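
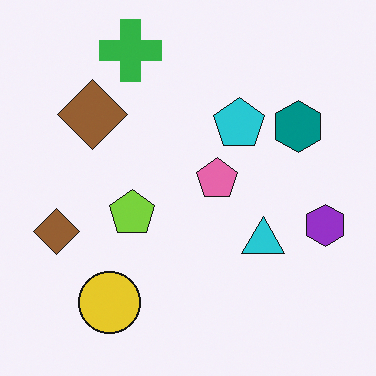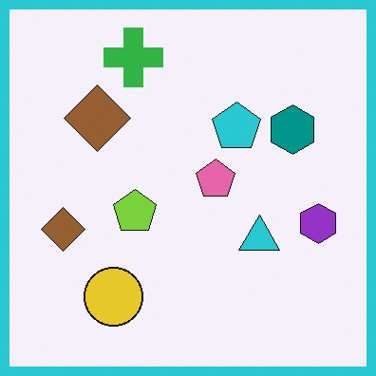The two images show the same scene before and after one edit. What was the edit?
Framed with a cyan border.

A solid cyan frame runs around the edge of the second image, with the content slightly shrunk inside it.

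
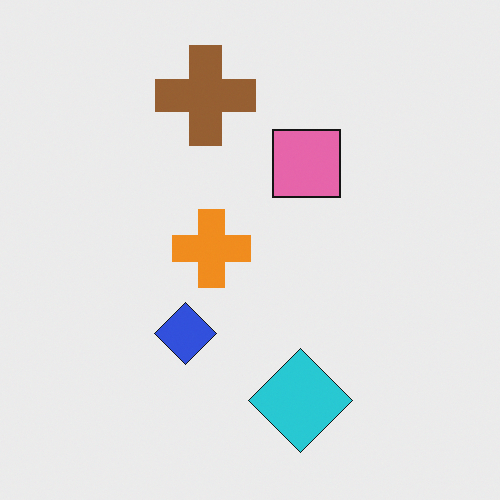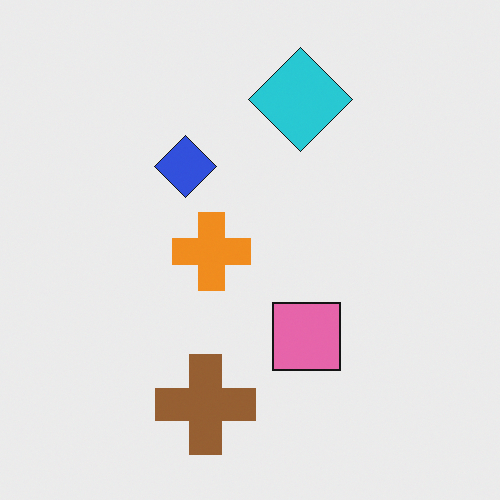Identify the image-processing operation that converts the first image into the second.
It was flipped vertically (top ↔ bottom).

The brown cross is in the top of the first image and the bottom of the second — shapes on opposite sides of the horizontal midline have swapped in a mirror flip.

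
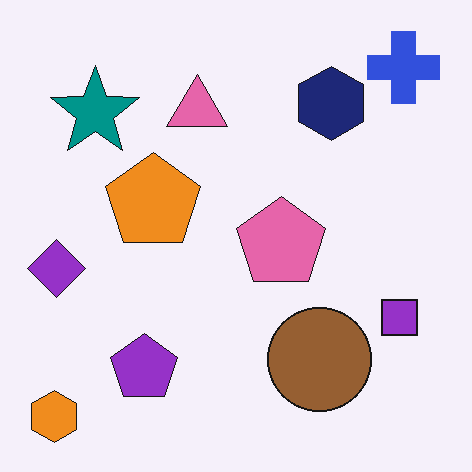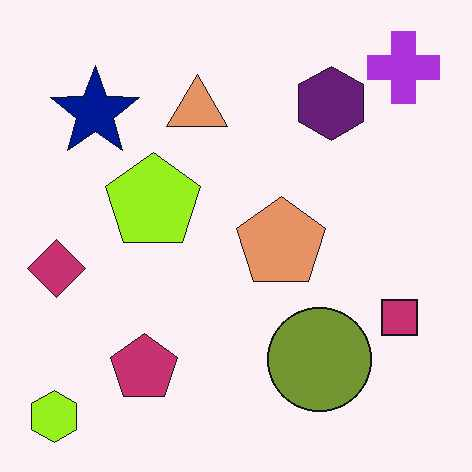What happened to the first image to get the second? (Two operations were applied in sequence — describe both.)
It was hue-shifted by a small amount, then JPEG-compressed with visible artifacts.

Every shape's color has rotated by the same amount around the hue wheel — a uniform hue shift. Blocky 8×8 compression artifacts appear around shape edges and the flat background shows ringing — characteristic JPEG degradation.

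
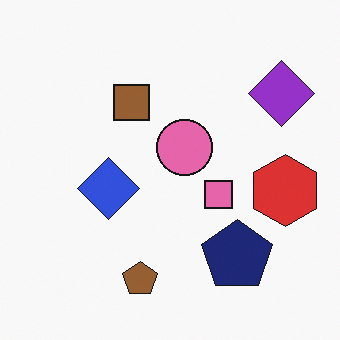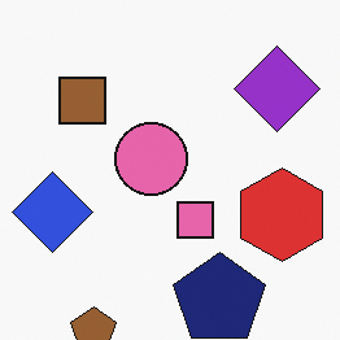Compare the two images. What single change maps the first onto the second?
This is the original image cropped to a modestly smaller region and rescaled.

The visible shapes are larger and the field of view is narrower; shapes near the original edges may be partly or wholly outside the frame — a crop-and-rescale.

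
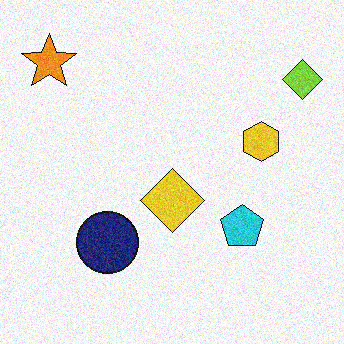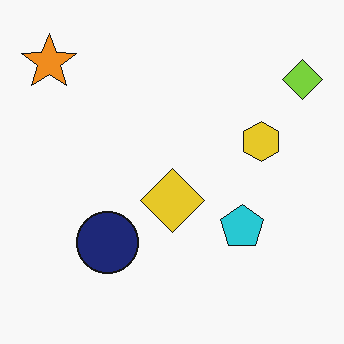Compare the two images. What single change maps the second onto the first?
The image was degraded with visible gaussian noise.

Random speckle covers the whole image, including the flat background.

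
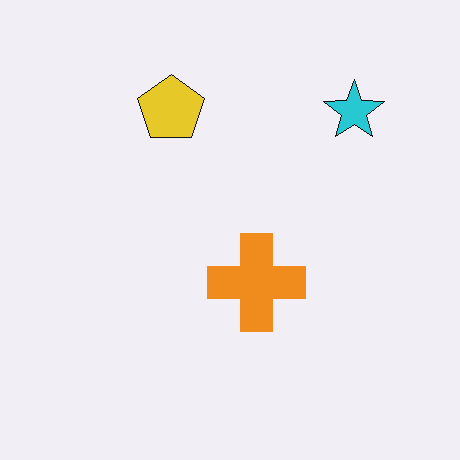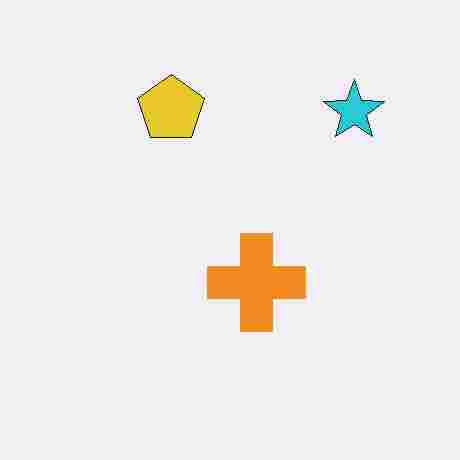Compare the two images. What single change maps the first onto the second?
The second image is the first heavily JPEG-compressed with obvious blocking artifacts.

Blocky 8×8 compression artifacts appear around shape edges and the flat background shows ringing — characteristic JPEG degradation.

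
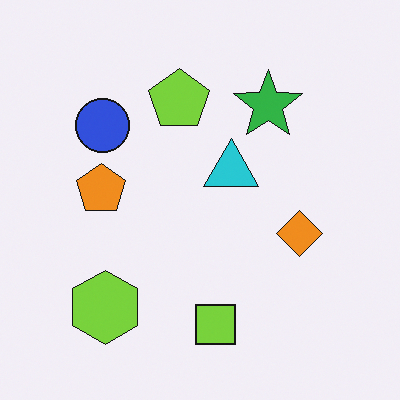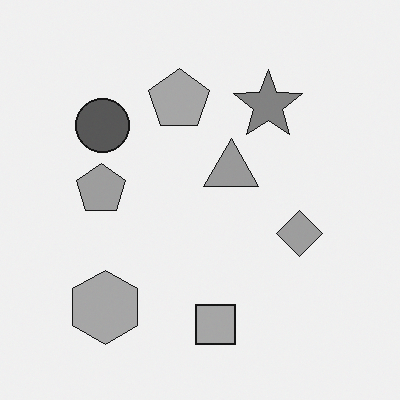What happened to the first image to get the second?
The image was converted to grayscale.

All color is removed — every shape is now a shade of grey.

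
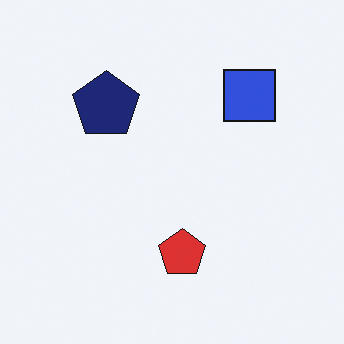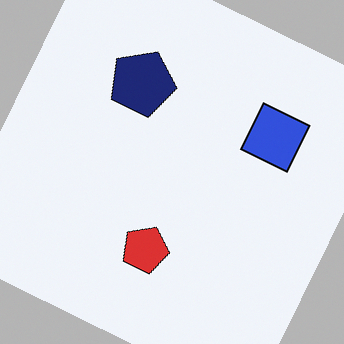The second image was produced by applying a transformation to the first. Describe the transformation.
The image was rotated clockwise by a clearly visible amount.

Every shape is tilted by the same angle and the image corners show triangular fill wedges — a whole-image rotation by a non-right angle.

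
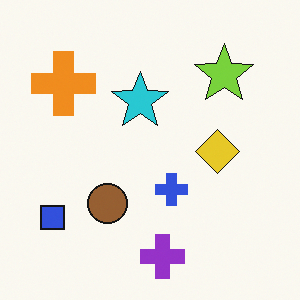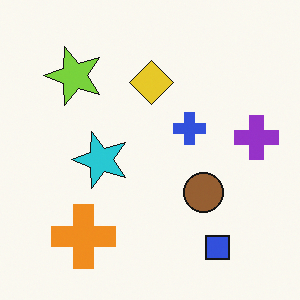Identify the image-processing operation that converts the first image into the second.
The transformation is: rotated 90° counter-clockwise.

The blue square sits in the bottom-left of the first image and the bottom-right of the second — consistent with a whole-image 90° counter-clockwise rotation.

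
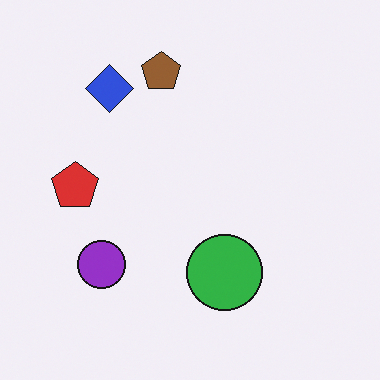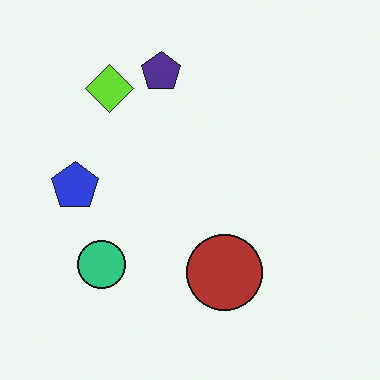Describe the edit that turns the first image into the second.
The transformation is: hue-shifted by a large amount.

Every shape's color has rotated by the same amount around the hue wheel — a uniform hue shift.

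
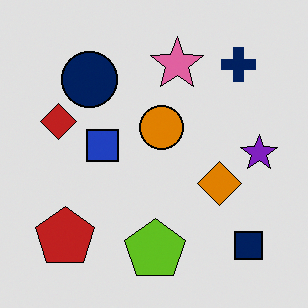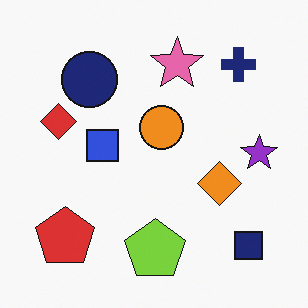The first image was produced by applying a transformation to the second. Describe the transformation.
The first image is the second moderately posterized.

Each flat color has snapped to a coarser quantized level — most visibly, the near-white background has dropped to a flat grey.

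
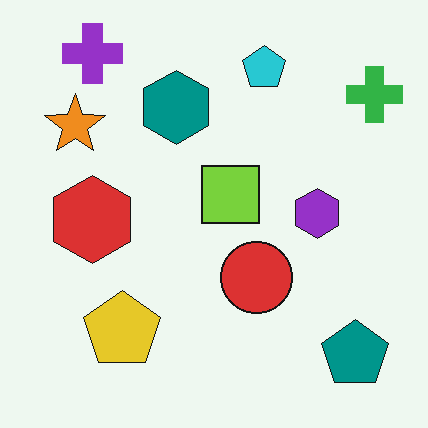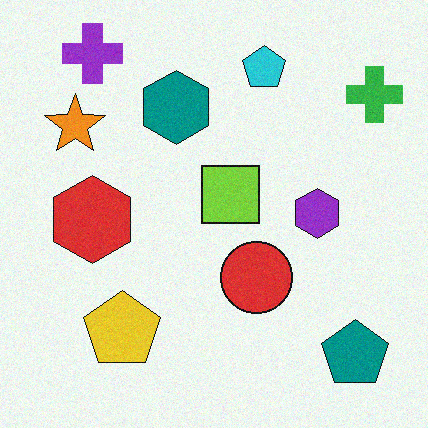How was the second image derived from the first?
Degraded with light additive noise.

Random speckle covers the whole image, including the flat background.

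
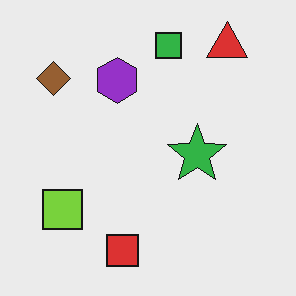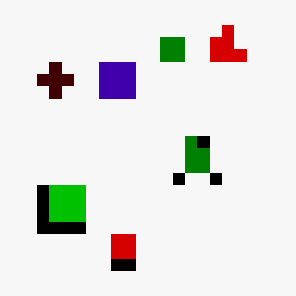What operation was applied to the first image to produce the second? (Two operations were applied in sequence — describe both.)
The transformation is: boosted in contrast, then coarsely pixelated.

Tones are pushed away from mid-grey across the whole image — a global contrast change. Shapes are reduced to large square blocks; fine edges and outlines are lost — a downscale-then-upscale (mosaic) effect.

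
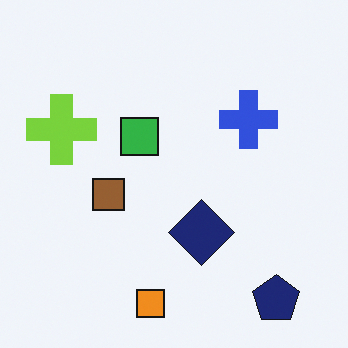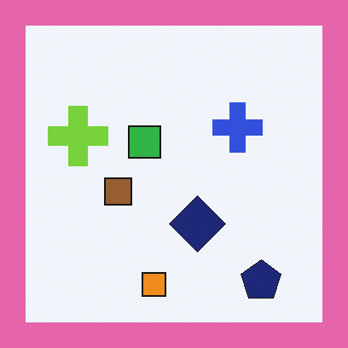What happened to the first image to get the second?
Framed with a pink border.

A solid pink frame runs around the edge of the second image, with the content slightly shrunk inside it.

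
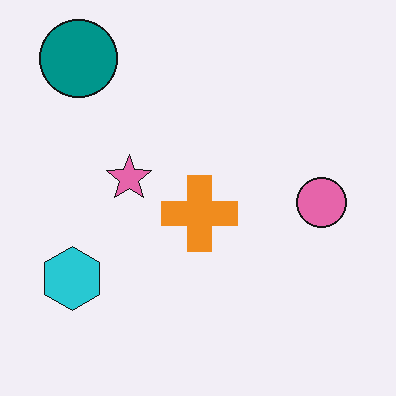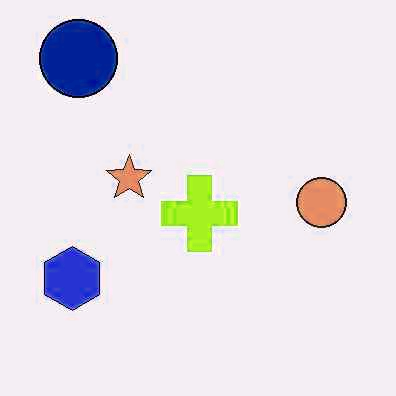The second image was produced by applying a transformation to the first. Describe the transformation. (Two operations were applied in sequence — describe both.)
JPEG-compressed with visible artifacts, then hue-shifted slightly.

Blocky 8×8 compression artifacts appear around shape edges and the flat background shows ringing — characteristic JPEG degradation. Every shape's color has rotated by the same amount around the hue wheel — a uniform hue shift.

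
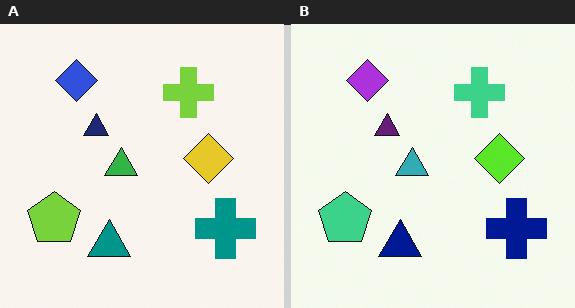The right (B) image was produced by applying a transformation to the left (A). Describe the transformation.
The image was hue-shifted slightly.

Every shape's color has rotated by the same amount around the hue wheel — a uniform hue shift.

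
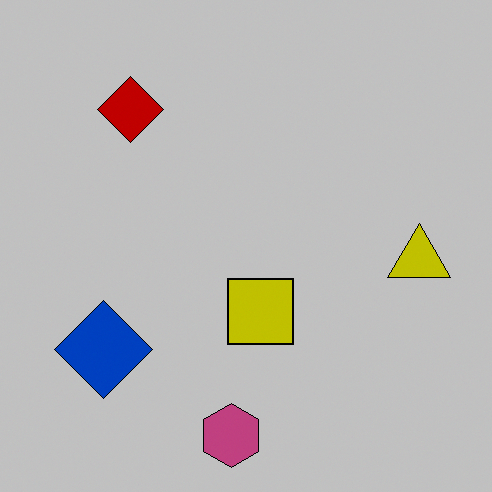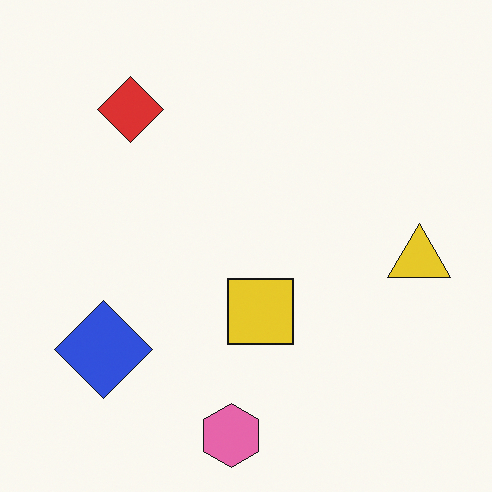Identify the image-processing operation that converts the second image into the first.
The image was heavily posterized to just a handful of flat colors.

Each flat color has snapped to a coarser quantized level — most visibly, the near-white background has dropped to a flat grey.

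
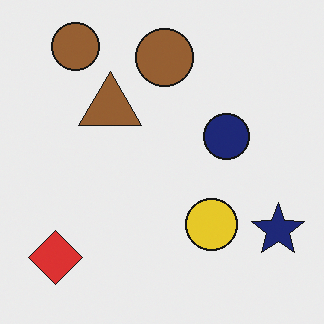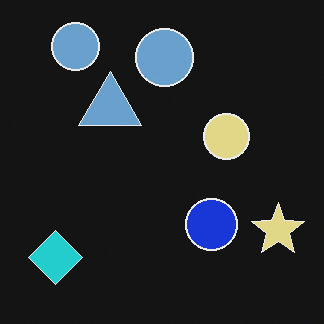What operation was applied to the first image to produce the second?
This is the original image color-inverted (negative).

The light background has become dark and every shape's color is its complement — a photographic negative.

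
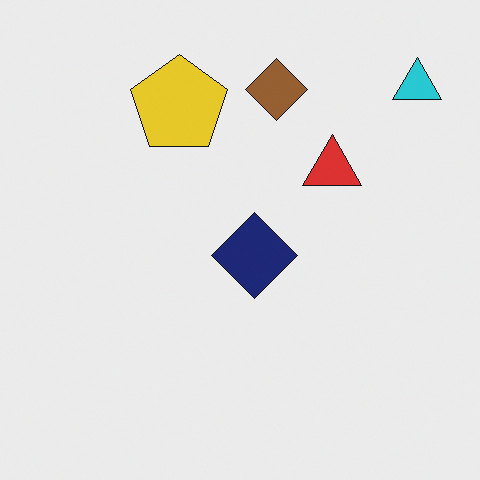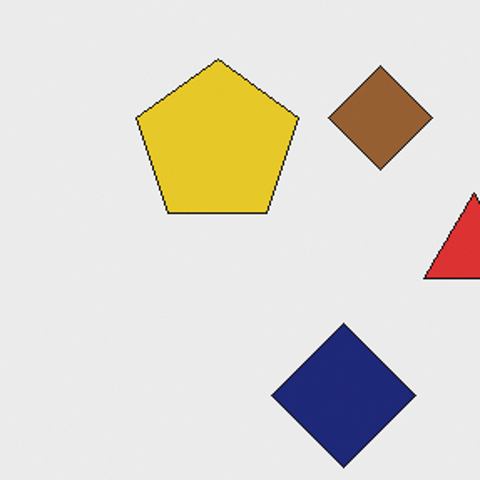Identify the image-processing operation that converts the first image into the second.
The second image is the first cropped tightly and scaled back up.

The visible shapes are larger and the field of view is narrower; shapes near the original edges may be partly or wholly outside the frame — a crop-and-rescale.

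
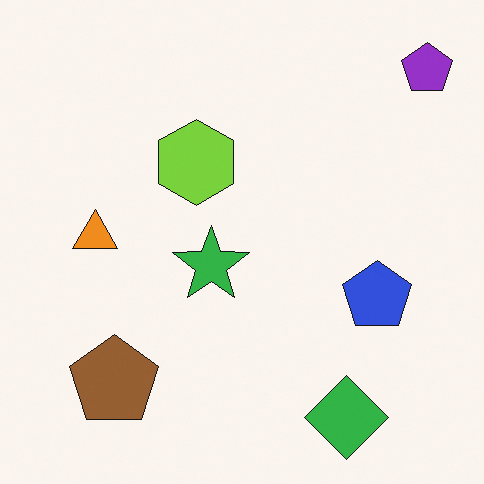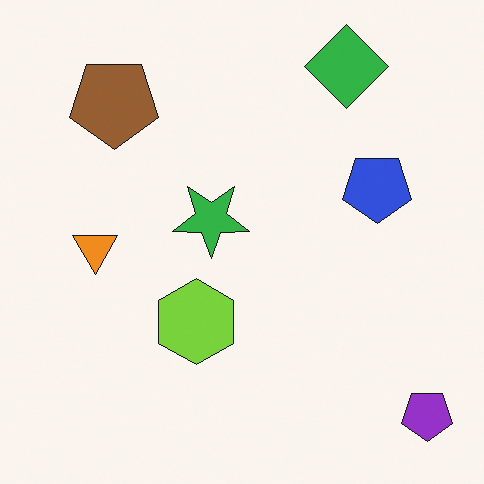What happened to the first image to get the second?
The image was flipped vertically (top ↔ bottom).

The green diamond is in the bottom-right of the first image and the top-right of the second — shapes on opposite sides of the horizontal midline have swapped in a mirror flip.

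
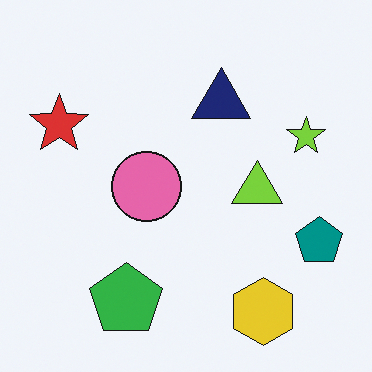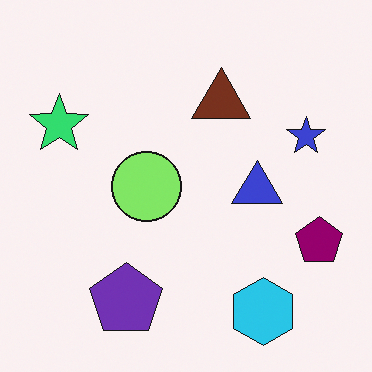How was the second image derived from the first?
Hue-shifted through roughly a third of the color wheel.

Every shape's color has rotated by the same amount around the hue wheel — a uniform hue shift.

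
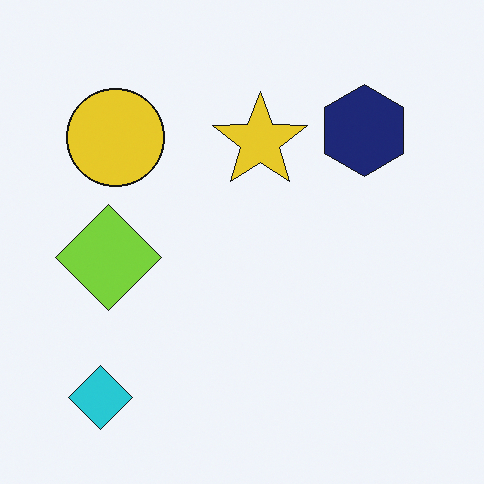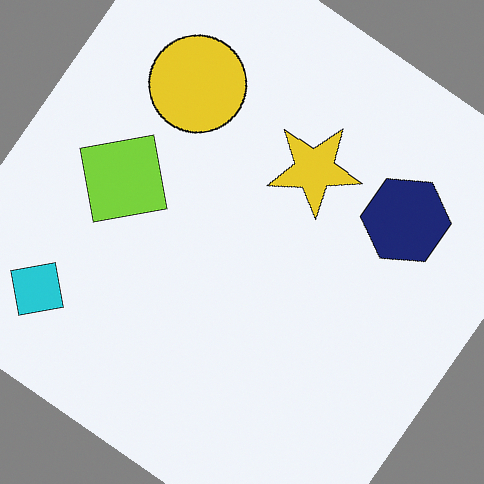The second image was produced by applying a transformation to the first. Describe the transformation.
It was rotated clockwise by a large amount — several tens of degrees.

Every shape is tilted by the same angle and the image corners show triangular fill wedges — a whole-image rotation by a non-right angle.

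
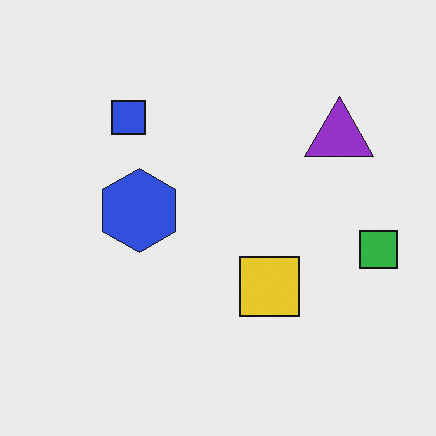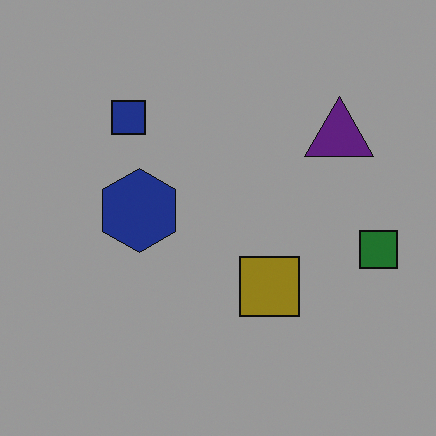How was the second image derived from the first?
The image was substantially darkened.

Every pixel — background and shapes alike — is uniformly darkened.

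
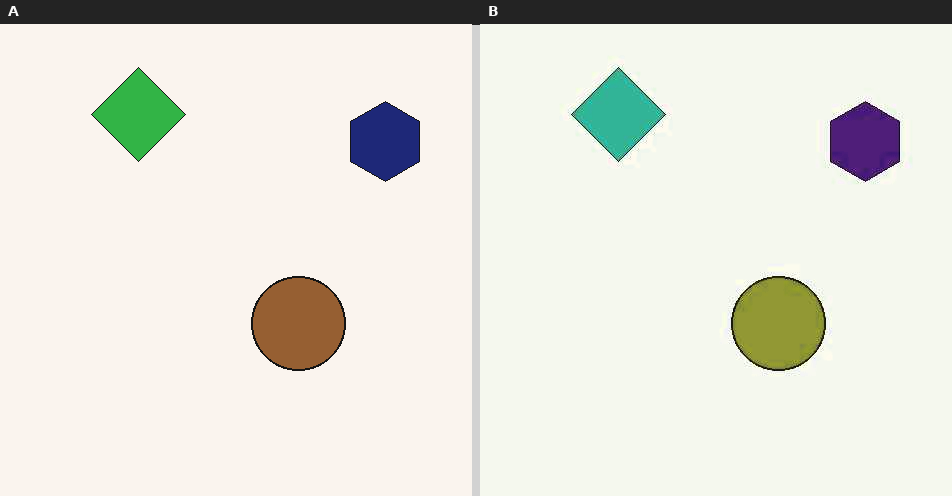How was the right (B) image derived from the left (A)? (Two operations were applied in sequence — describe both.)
JPEG-compressed with visible artifacts, then hue-shifted slightly.

Blocky 8×8 compression artifacts appear around shape edges and the flat background shows ringing — characteristic JPEG degradation. Every shape's color has rotated by the same amount around the hue wheel — a uniform hue shift.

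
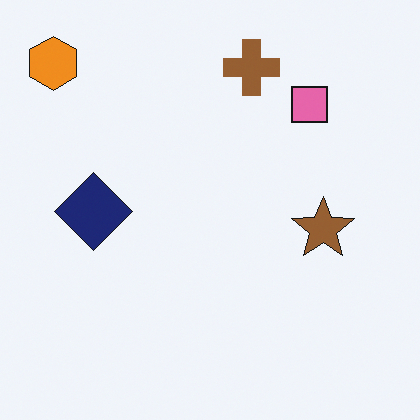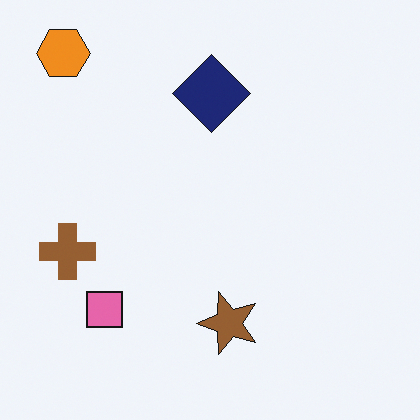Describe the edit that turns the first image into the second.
It was transposed (reflected across the top-left ↔ bottom-right diagonal).

Shapes have swapped their row and column positions — what was in the top-right is now in the bottom-left — a diagonal reflection.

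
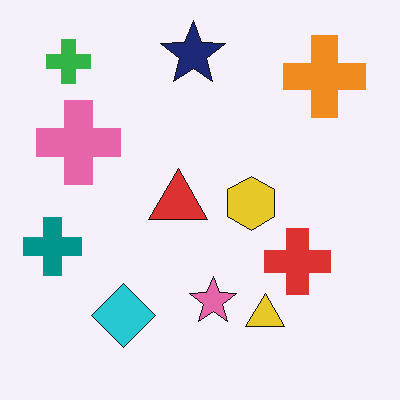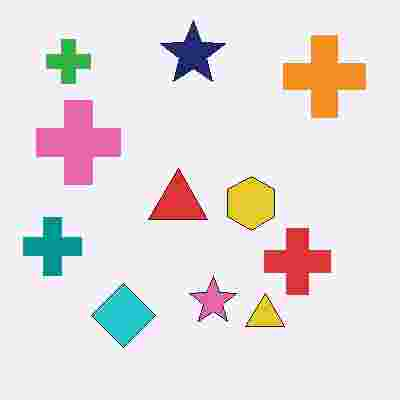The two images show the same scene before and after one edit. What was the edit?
It was heavily JPEG-compressed with obvious blocking artifacts.

Blocky 8×8 compression artifacts appear around shape edges and the flat background shows ringing — characteristic JPEG degradation.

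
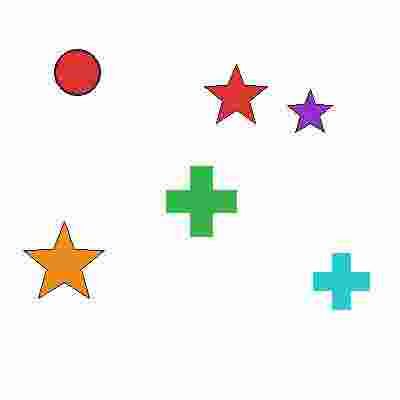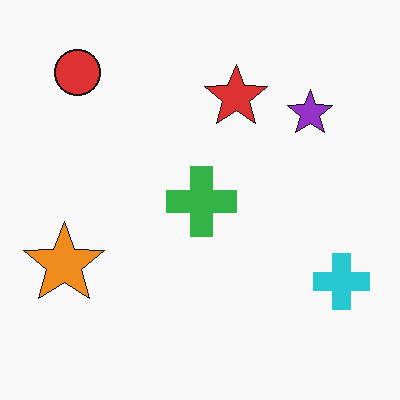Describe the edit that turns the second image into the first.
The transformation is: degraded with heavy JPEG compression.

Blocky 8×8 compression artifacts appear around shape edges and the flat background shows ringing — characteristic JPEG degradation.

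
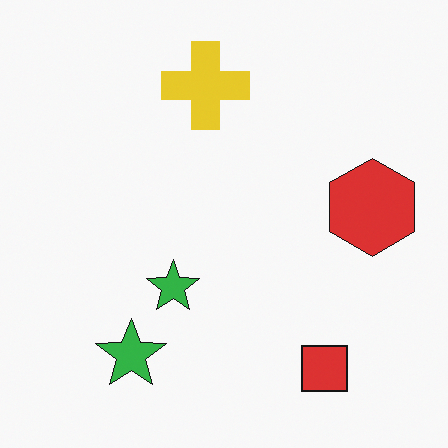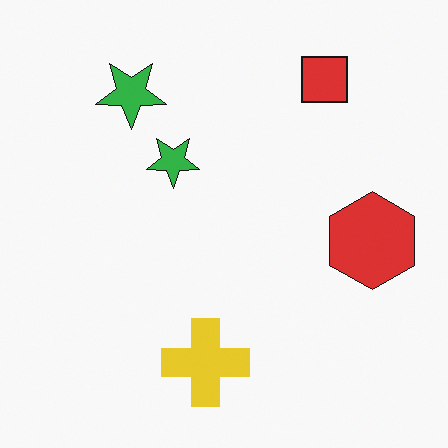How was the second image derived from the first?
This is the original image flipped vertically (top ↔ bottom).

The red square is in the bottom-right of the first image and the top-right of the second — shapes on opposite sides of the horizontal midline have swapped in a mirror flip.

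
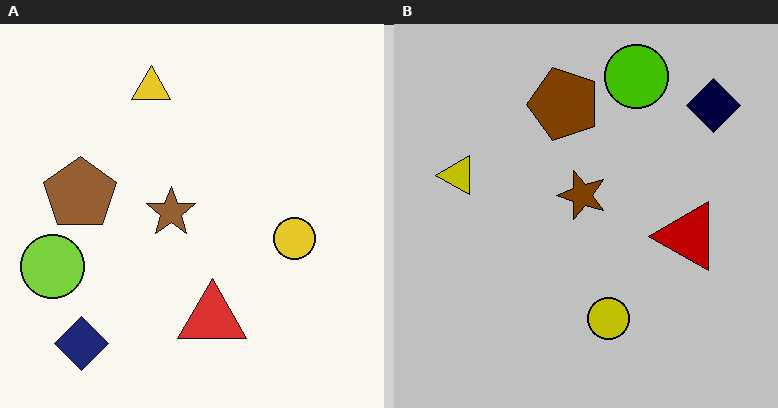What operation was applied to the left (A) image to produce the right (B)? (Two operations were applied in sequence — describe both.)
This is the original image aggressively posterized, then transposed (reflected across the top-left ↔ bottom-right diagonal).

Each flat color has snapped to a coarser quantized level — most visibly, the near-white background has dropped to a flat grey. Shapes have swapped their row and column positions — what was in the top-right is now in the bottom-left — a diagonal reflection.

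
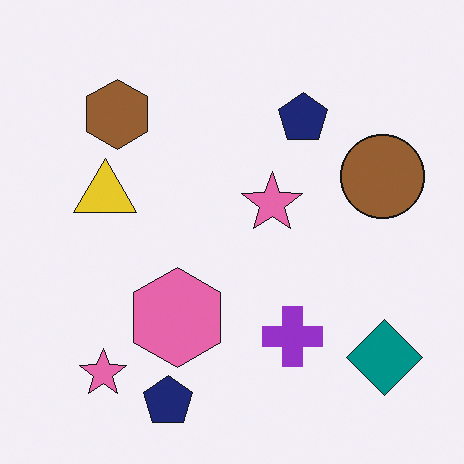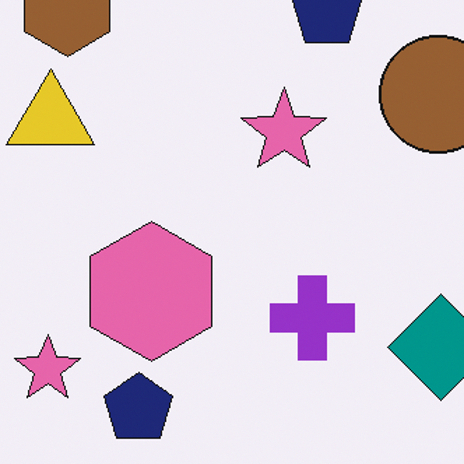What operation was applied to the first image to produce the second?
The image was cropped slightly and scaled back up.

The visible shapes are larger and the field of view is narrower; shapes near the original edges may be partly or wholly outside the frame — a crop-and-rescale.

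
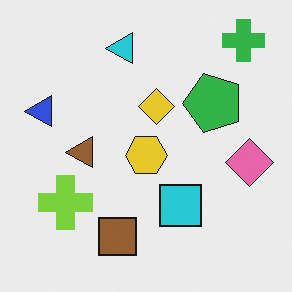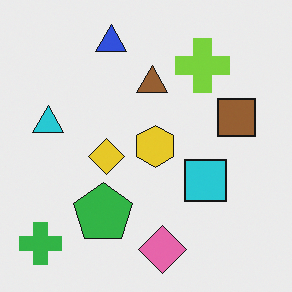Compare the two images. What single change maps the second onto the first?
The transformation is: transposed (reflected across the top-left ↔ bottom-right diagonal).

Shapes have swapped their row and column positions — what was in the top-right is now in the bottom-left — a diagonal reflection.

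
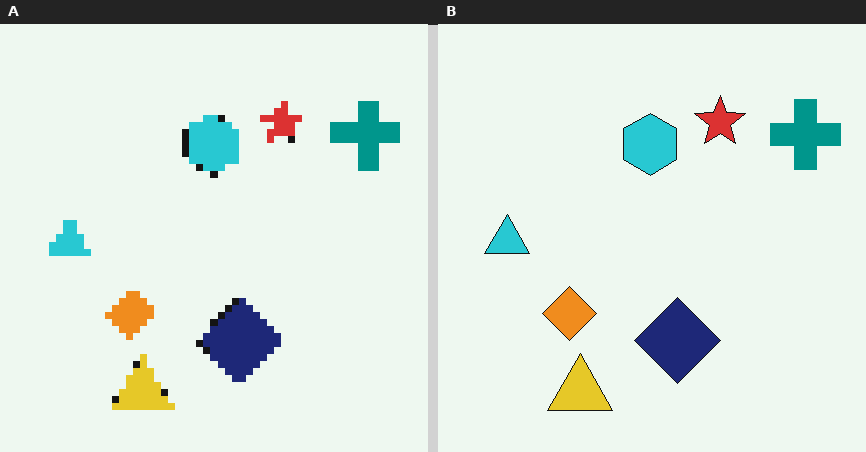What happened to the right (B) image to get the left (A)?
This is the original image pixelated into visible square blocks.

Shapes are reduced to large square blocks; fine edges and outlines are lost — a downscale-then-upscale (mosaic) effect.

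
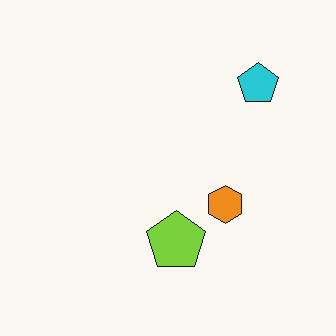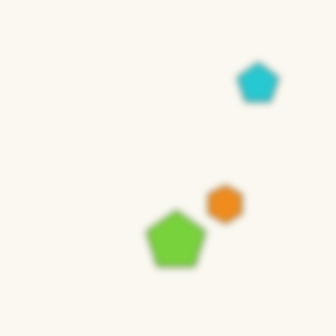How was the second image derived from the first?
This is the original image moderately blurred.

Shape edges and outlines are uniformly softened across the whole image.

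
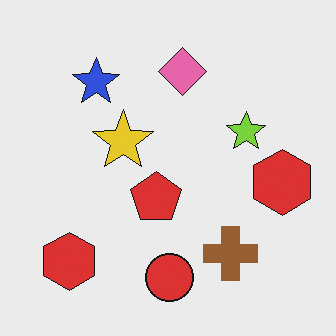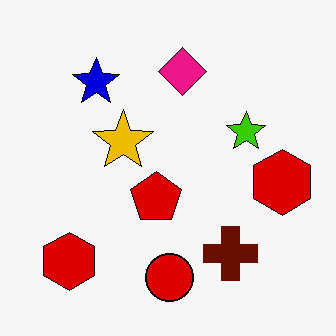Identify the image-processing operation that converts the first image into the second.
This is the original image boosted in contrast.

Tones are pushed away from mid-grey across the whole image — a global contrast change.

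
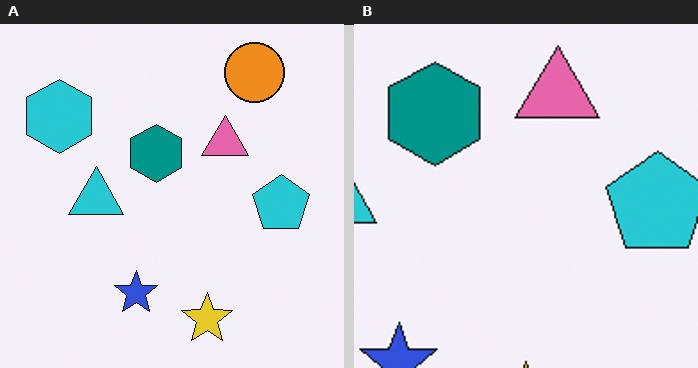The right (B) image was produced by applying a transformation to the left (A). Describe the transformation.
This is the original image cropped to a noticeably smaller region and rescaled.

The visible shapes are larger and the field of view is narrower; shapes near the original edges may be partly or wholly outside the frame — a crop-and-rescale.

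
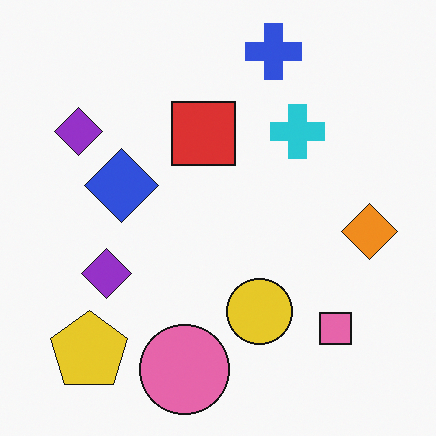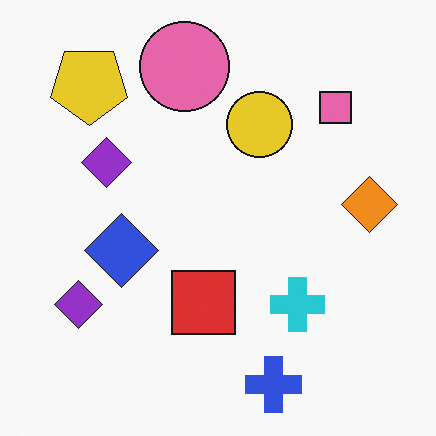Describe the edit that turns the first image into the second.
Flipped vertically (top ↔ bottom).

The blue cross is in the top of the first image and the bottom of the second — shapes on opposite sides of the horizontal midline have swapped in a mirror flip.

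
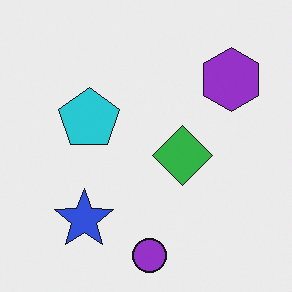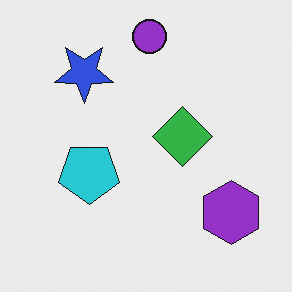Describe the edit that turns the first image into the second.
It was flipped vertically (top ↔ bottom).

The purple circle is in the bottom of the first image and the top of the second — shapes on opposite sides of the horizontal midline have swapped in a mirror flip.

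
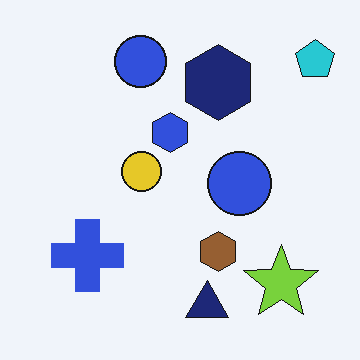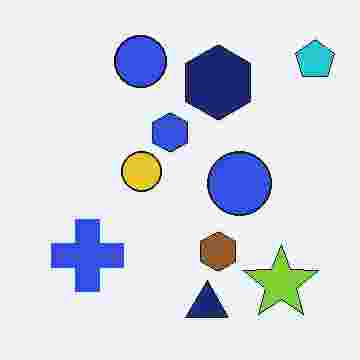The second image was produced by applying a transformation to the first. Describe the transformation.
The transformation is: degraded with heavy JPEG compression.

Blocky 8×8 compression artifacts appear around shape edges and the flat background shows ringing — characteristic JPEG degradation.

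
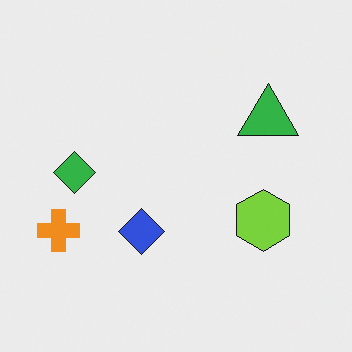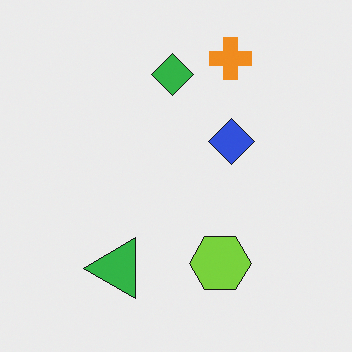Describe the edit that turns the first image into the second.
The second image is the first transposed (reflected across the top-left ↔ bottom-right diagonal).

Shapes have swapped their row and column positions — what was in the top-right is now in the bottom-left — a diagonal reflection.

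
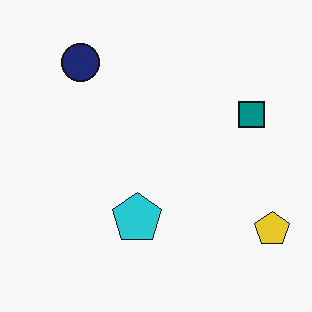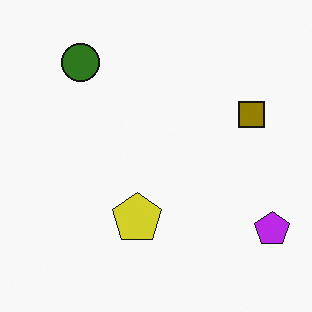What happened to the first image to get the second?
The transformation is: hue-shifted by a large amount.

Every shape's color has rotated by the same amount around the hue wheel — a uniform hue shift.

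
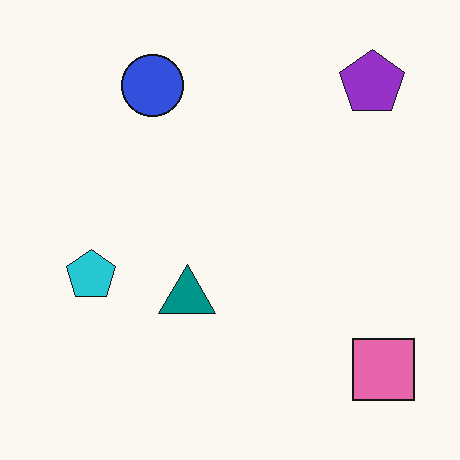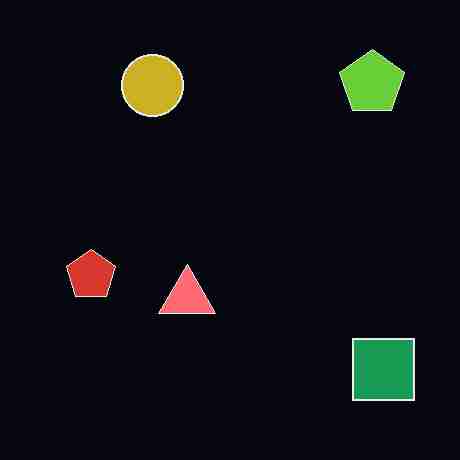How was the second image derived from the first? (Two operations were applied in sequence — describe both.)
The second image is the first degraded with heavy JPEG compression, then color-inverted (negative).

Blocky 8×8 compression artifacts appear around shape edges and the flat background shows ringing — characteristic JPEG degradation. The light background has become dark and every shape's color is its complement — a photographic negative.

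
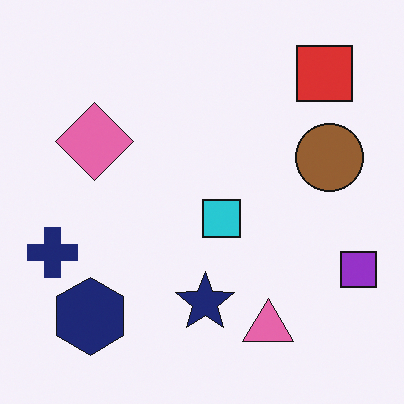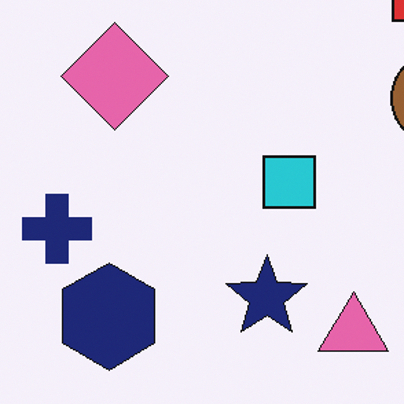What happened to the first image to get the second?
Cropped to a modestly smaller region and rescaled.

The visible shapes are larger and the field of view is narrower; shapes near the original edges may be partly or wholly outside the frame — a crop-and-rescale.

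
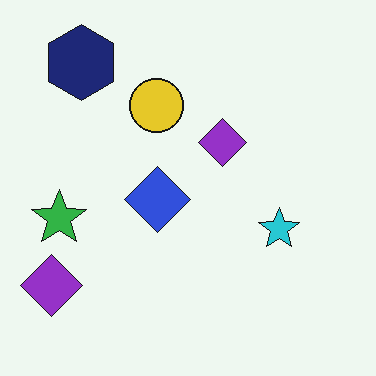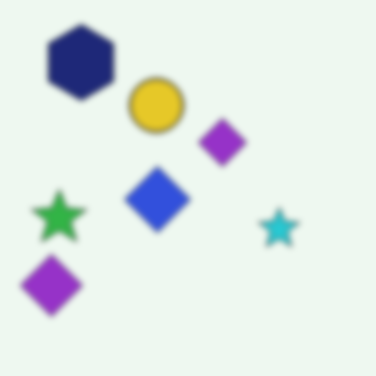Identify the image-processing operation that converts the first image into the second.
Moderately blurred.

Shape edges and outlines are uniformly softened across the whole image.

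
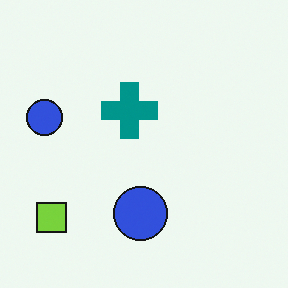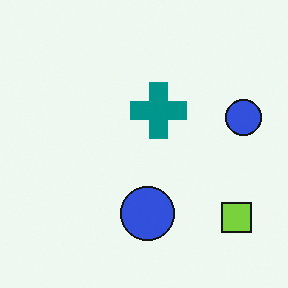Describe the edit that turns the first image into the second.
Flipped horizontally (left ↔ right).

The lime square is in the bottom-left of the first image and the bottom-right of the second — shapes on opposite sides of the vertical midline have swapped in a mirror flip.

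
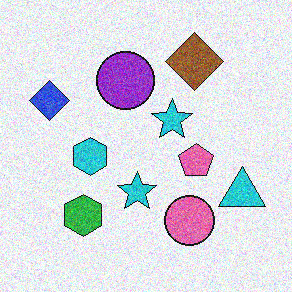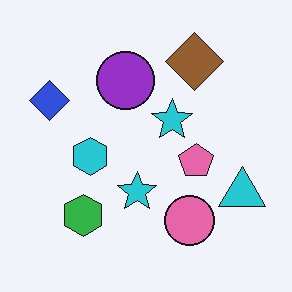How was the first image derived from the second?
The transformation is: degraded with moderate additive noise.

Random speckle covers the whole image, including the flat background.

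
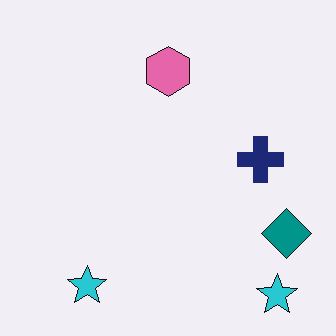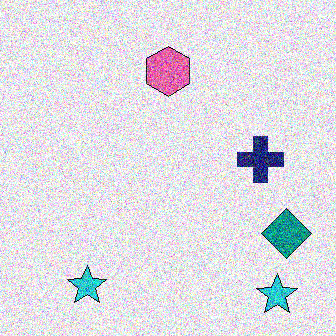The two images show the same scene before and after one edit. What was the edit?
This is the original image degraded with a thick layer of grain.

Random speckle covers the whole image, including the flat background.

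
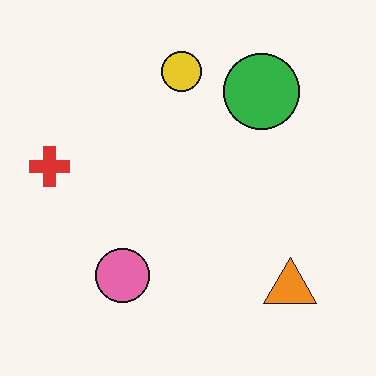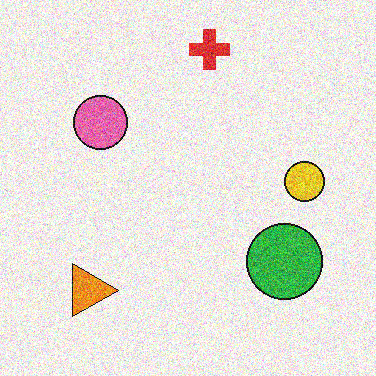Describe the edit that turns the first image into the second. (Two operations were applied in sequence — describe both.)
The transformation is: rotated 90° clockwise, then degraded with a thick layer of grain.

The orange triangle sits in the bottom-right of the first image and the bottom-left of the second — consistent with a whole-image 90° clockwise rotation. Random speckle covers the whole image, including the flat background.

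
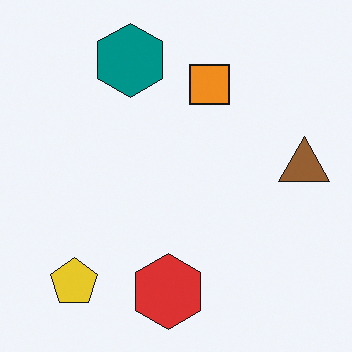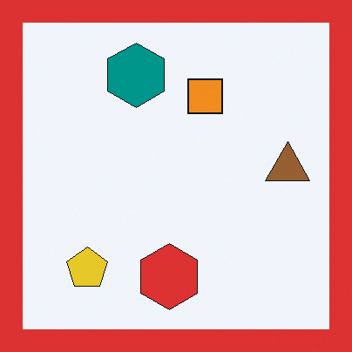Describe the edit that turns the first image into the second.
This is the original image framed with a red border.

A solid red frame runs around the edge of the second image, with the content slightly shrunk inside it.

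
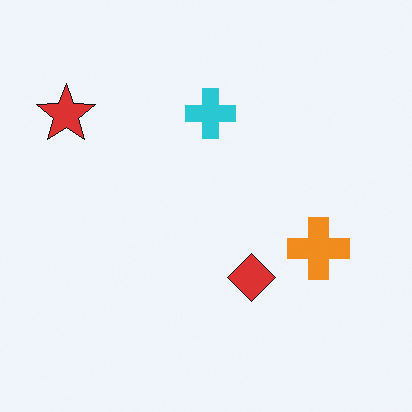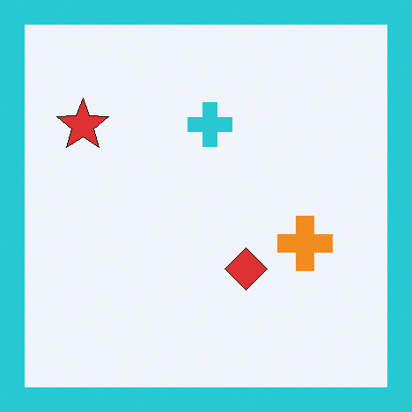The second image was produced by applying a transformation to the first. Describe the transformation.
It was framed with a cyan border.

A solid cyan frame runs around the edge of the second image, with the content slightly shrunk inside it.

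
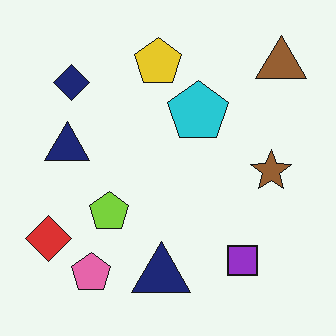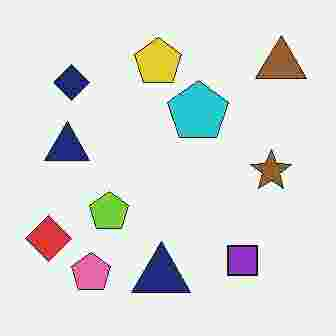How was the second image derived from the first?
It was degraded with heavy JPEG compression.

Blocky 8×8 compression artifacts appear around shape edges and the flat background shows ringing — characteristic JPEG degradation.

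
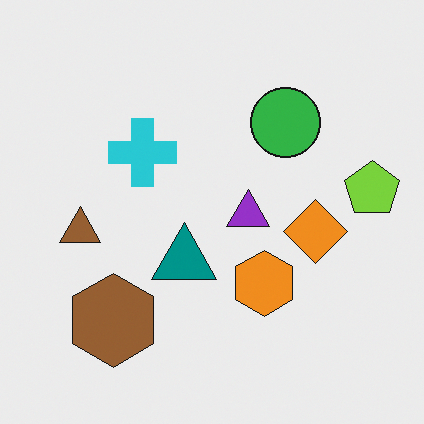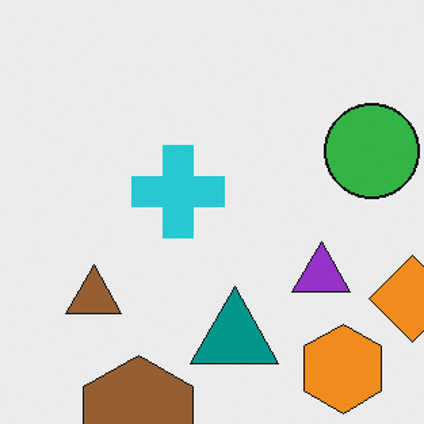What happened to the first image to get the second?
It was cropped slightly and scaled back up.

The visible shapes are larger and the field of view is narrower; shapes near the original edges may be partly or wholly outside the frame — a crop-and-rescale.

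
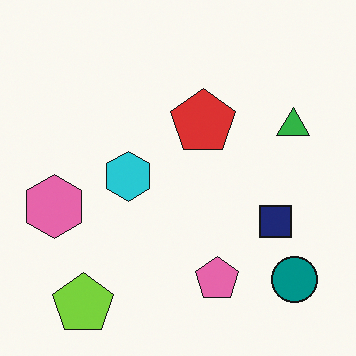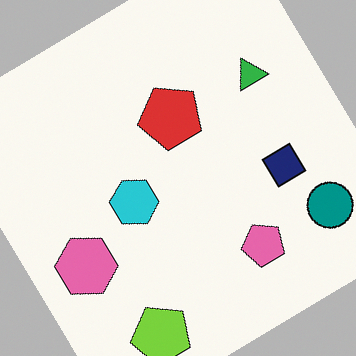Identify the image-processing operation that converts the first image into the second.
This is the original image rotated counter-clockwise by a large amount — several tens of degrees.

Every shape is tilted by the same angle and the image corners show triangular fill wedges — a whole-image rotation by a non-right angle.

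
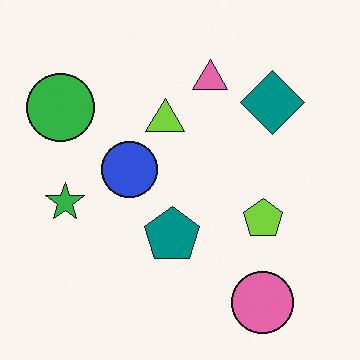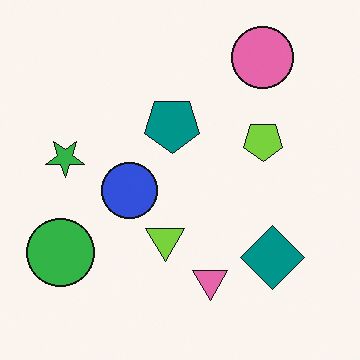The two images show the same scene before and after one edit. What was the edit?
This is the original image flipped vertically (top ↔ bottom).

The pink circle is in the bottom-right of the first image and the top-right of the second — shapes on opposite sides of the horizontal midline have swapped in a mirror flip.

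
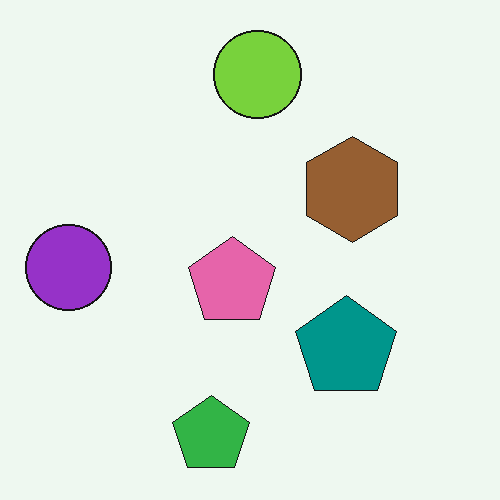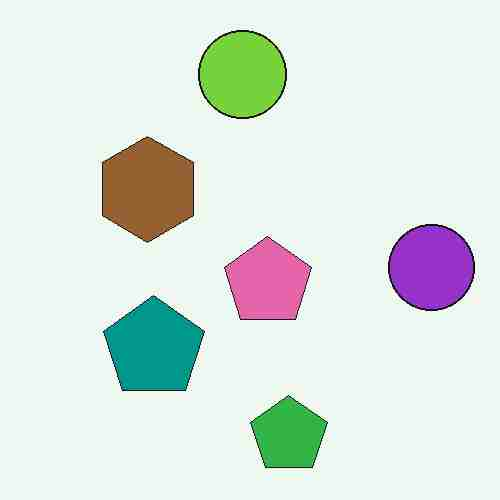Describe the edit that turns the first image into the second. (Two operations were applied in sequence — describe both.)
The image was flipped horizontally (left ↔ right), then degraded with heavy JPEG compression.

The purple circle is in the left of the first image and the right of the second — shapes on opposite sides of the vertical midline have swapped in a mirror flip. Blocky 8×8 compression artifacts appear around shape edges and the flat background shows ringing — characteristic JPEG degradation.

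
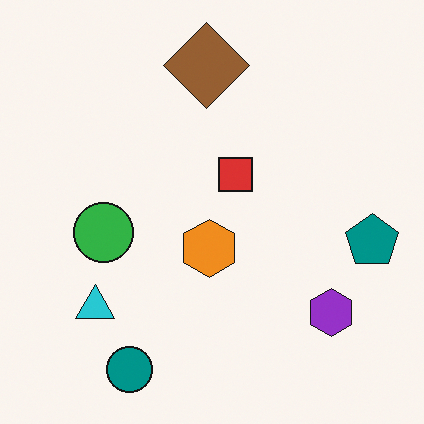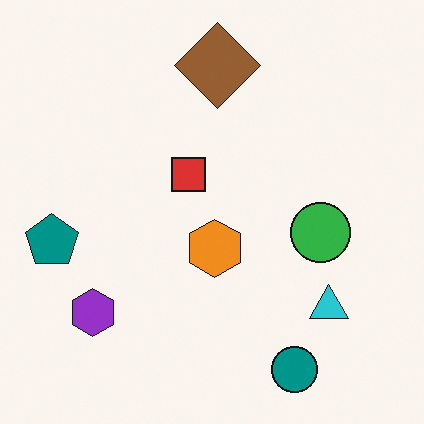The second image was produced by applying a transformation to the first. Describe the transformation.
The image was flipped horizontally (left ↔ right).

The teal pentagon is in the right of the first image and the left of the second — shapes on opposite sides of the vertical midline have swapped in a mirror flip.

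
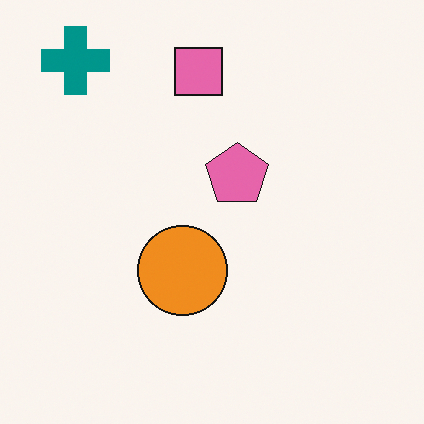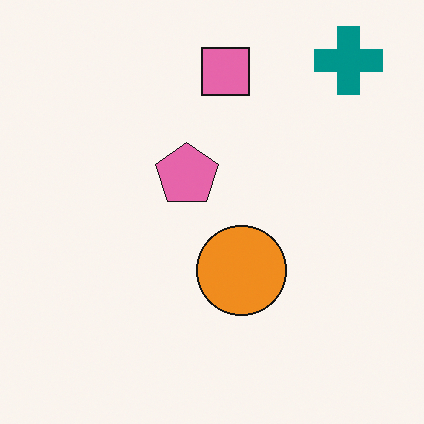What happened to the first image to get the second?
It was flipped horizontally (left ↔ right).

The teal cross is in the top-left of the first image and the top-right of the second — shapes on opposite sides of the vertical midline have swapped in a mirror flip.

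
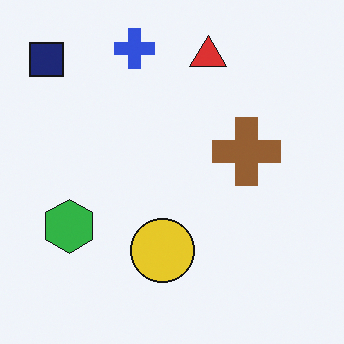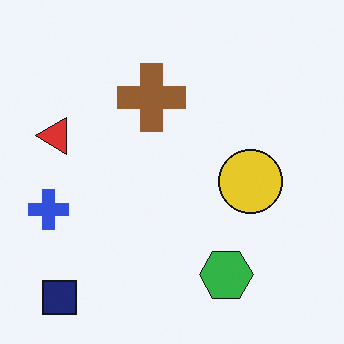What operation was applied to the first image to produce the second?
The image was rotated 90° counter-clockwise.

The navy square sits in the top-left of the first image and the bottom-left of the second — consistent with a whole-image 90° counter-clockwise rotation.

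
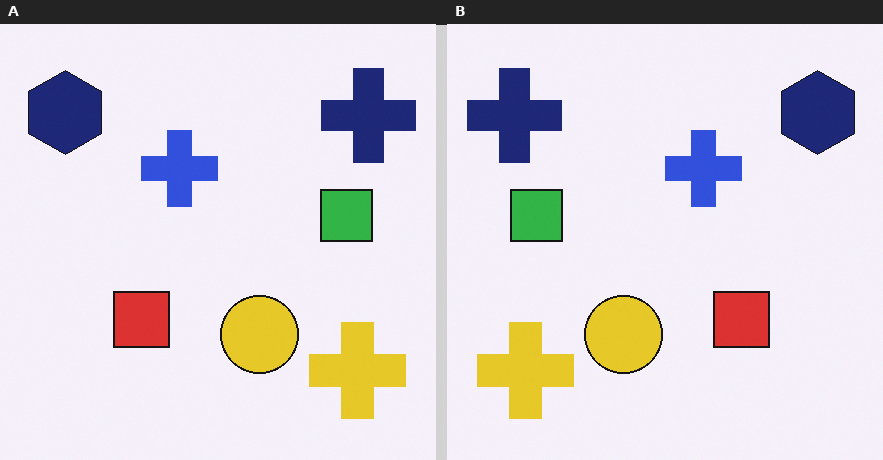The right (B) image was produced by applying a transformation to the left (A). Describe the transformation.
Flipped horizontally (left ↔ right).

The navy hexagon is in the top-left of the left (A) image and the top-right of the right (B) — shapes on opposite sides of the vertical midline have swapped in a mirror flip.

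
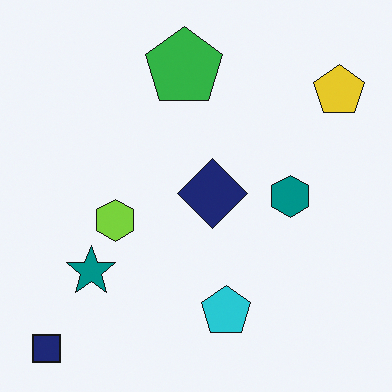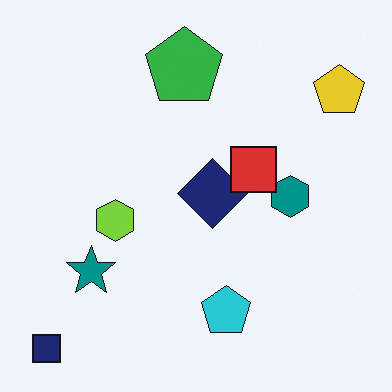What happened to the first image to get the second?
The image was overlaid with an additional red square.

A red square appears in the second image that is absent from the first.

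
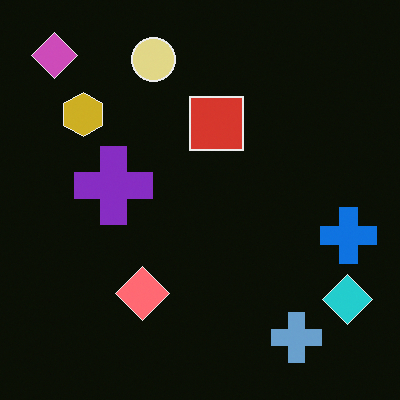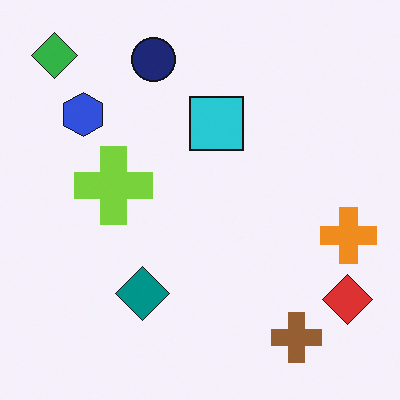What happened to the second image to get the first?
The transformation is: color-inverted (negative).

The light background has become dark and every shape's color is its complement — a photographic negative.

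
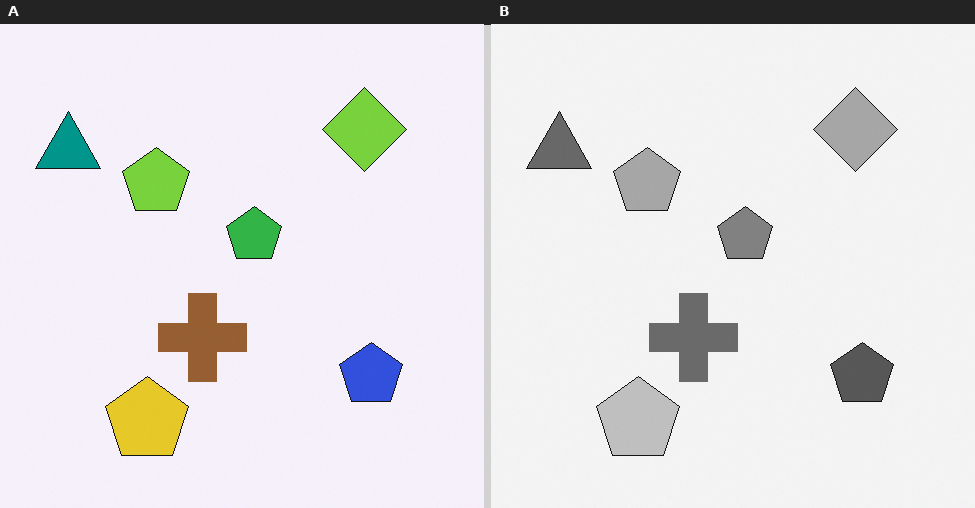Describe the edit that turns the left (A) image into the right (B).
This is the original image converted to grayscale.

All color is removed — every shape is now a shade of grey.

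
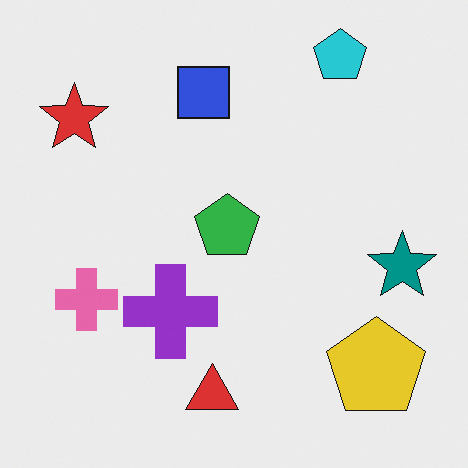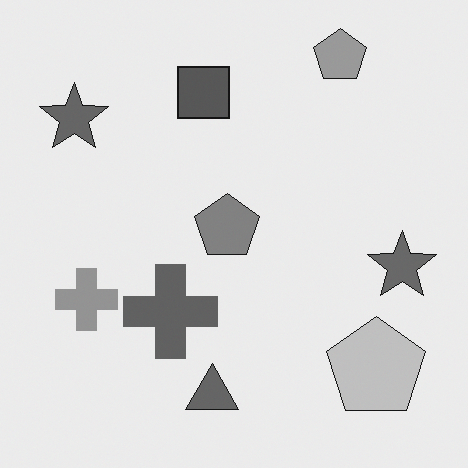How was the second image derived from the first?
This is the original image converted to grayscale.

All color is removed — every shape is now a shade of grey.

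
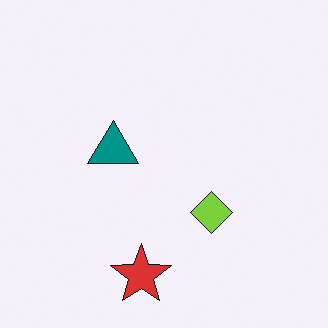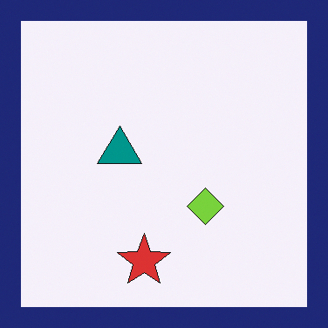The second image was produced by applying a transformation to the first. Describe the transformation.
The image was framed with a navy border.

A solid navy frame runs around the edge of the second image, with the content slightly shrunk inside it.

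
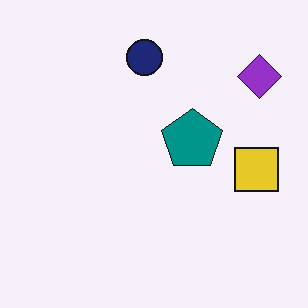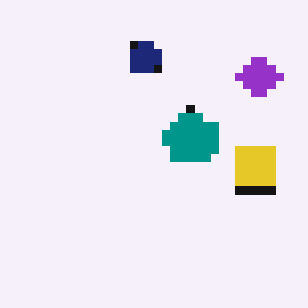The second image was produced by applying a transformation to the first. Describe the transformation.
It was moderately pixelated.

Shapes are reduced to large square blocks; fine edges and outlines are lost — a downscale-then-upscale (mosaic) effect.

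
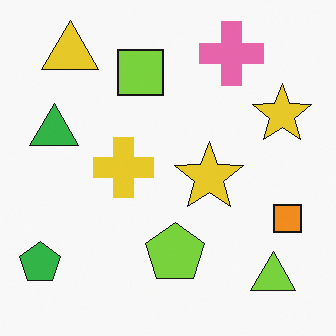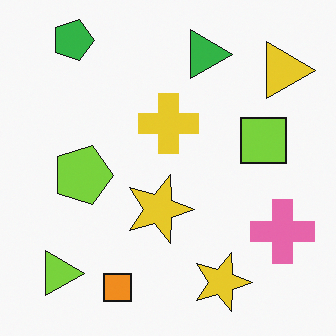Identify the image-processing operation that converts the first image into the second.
This is the original image rotated 90° clockwise.

The green pentagon sits in the bottom-left of the first image and the top-left of the second — consistent with a whole-image 90° clockwise rotation.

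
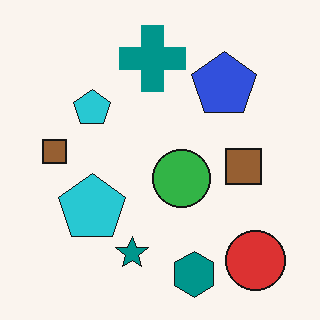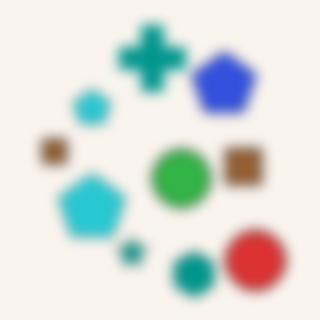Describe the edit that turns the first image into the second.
Heavily blurred.

Shape edges and outlines are uniformly softened across the whole image.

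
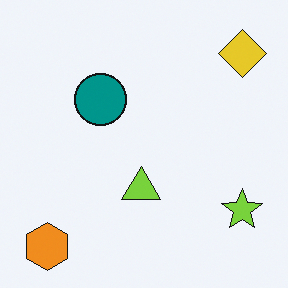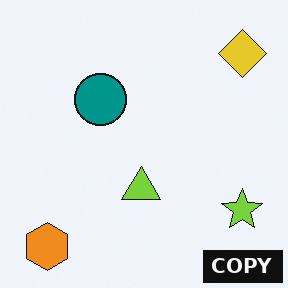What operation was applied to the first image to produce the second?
The transformation is: watermarked with the text "COPY" in the lower-right corner.

A dark label reading "COPY" appears in the lower-right corner.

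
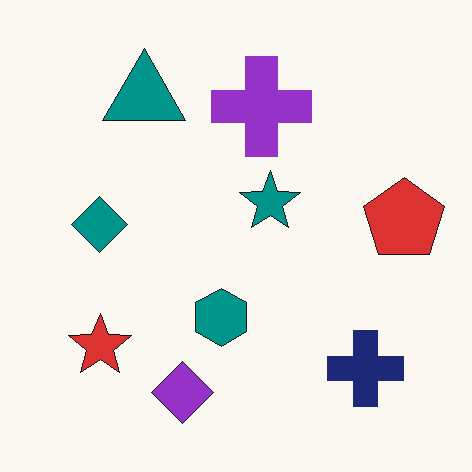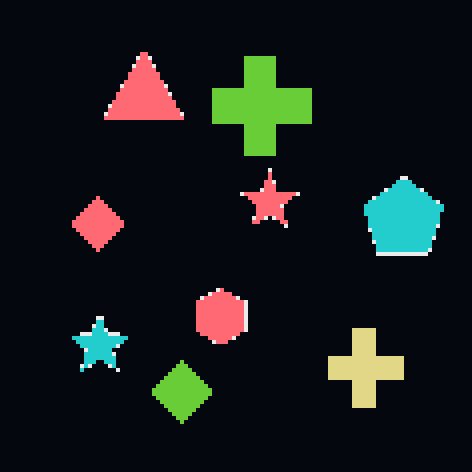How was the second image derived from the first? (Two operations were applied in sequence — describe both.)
The image was color-inverted (negative), then lightly pixelated (a mild mosaic effect).

The light background has become dark and every shape's color is its complement — a photographic negative. Shapes are reduced to large square blocks; fine edges and outlines are lost — a downscale-then-upscale (mosaic) effect.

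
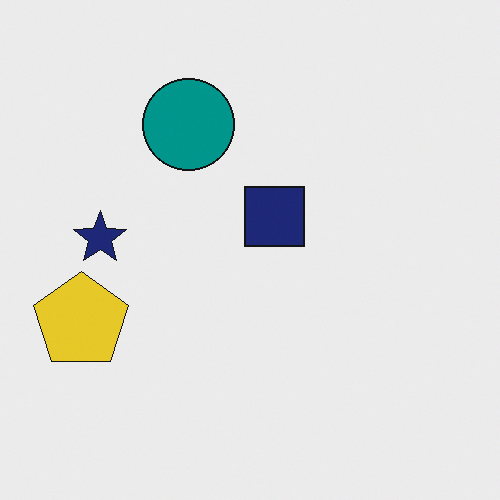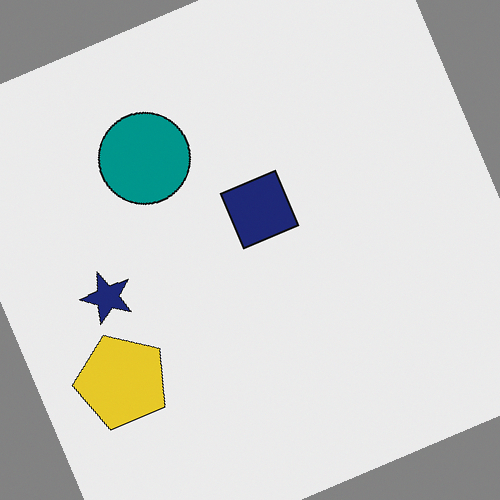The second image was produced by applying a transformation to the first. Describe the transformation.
The image was rotated counter-clockwise by a clearly visible amount.

Every shape is tilted by the same angle and the image corners show triangular fill wedges — a whole-image rotation by a non-right angle.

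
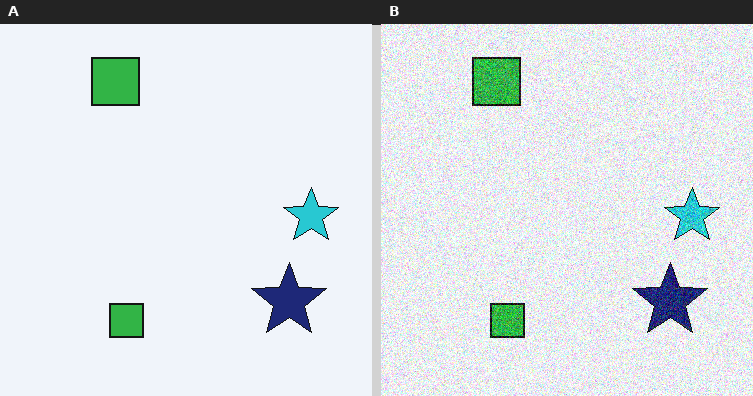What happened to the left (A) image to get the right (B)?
Degraded with a thick layer of grain.

Random speckle covers the whole image, including the flat background.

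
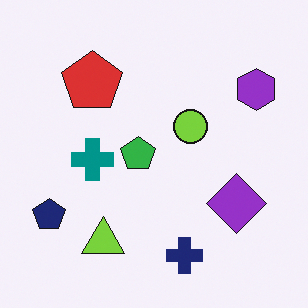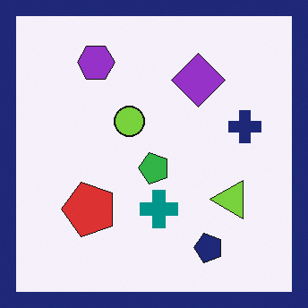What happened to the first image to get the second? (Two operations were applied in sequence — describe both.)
This is the original image rotated 90° counter-clockwise, then framed with a navy border.

The navy pentagon sits in the bottom-left of the first image and the bottom-right of the second — consistent with a whole-image 90° counter-clockwise rotation. A solid navy frame runs around the edge of the second image, with the content slightly shrunk inside it.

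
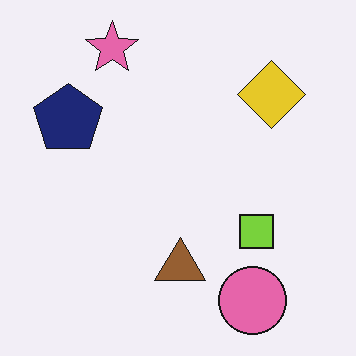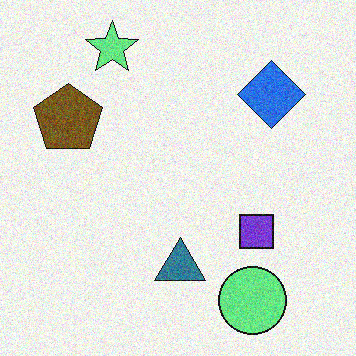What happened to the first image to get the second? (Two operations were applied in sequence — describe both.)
Hue-shifted by a large amount, then degraded with visible gaussian noise.

Every shape's color has rotated by the same amount around the hue wheel — a uniform hue shift. Random speckle covers the whole image, including the flat background.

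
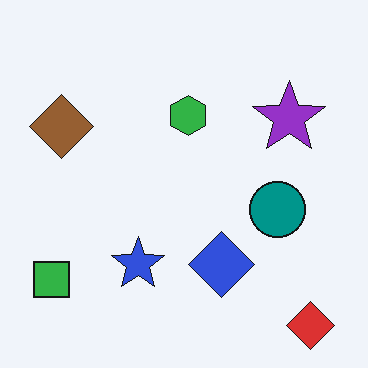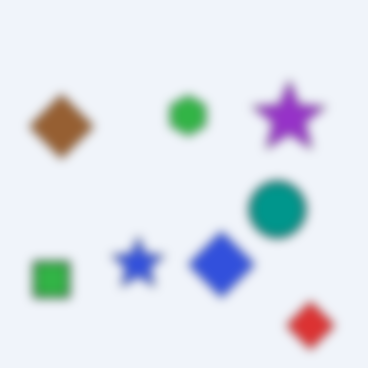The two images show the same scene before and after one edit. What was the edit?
This is the original image strongly gaussian-blurred.

Shape edges and outlines are uniformly softened across the whole image.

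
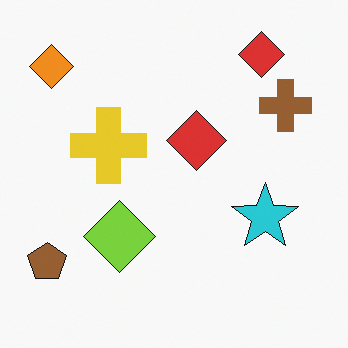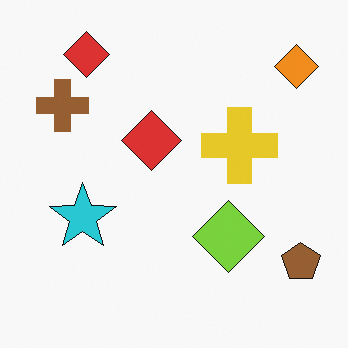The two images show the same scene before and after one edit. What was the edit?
This is the original image flipped horizontally (left ↔ right).

The brown pentagon is in the bottom-left of the first image and the bottom-right of the second — shapes on opposite sides of the vertical midline have swapped in a mirror flip.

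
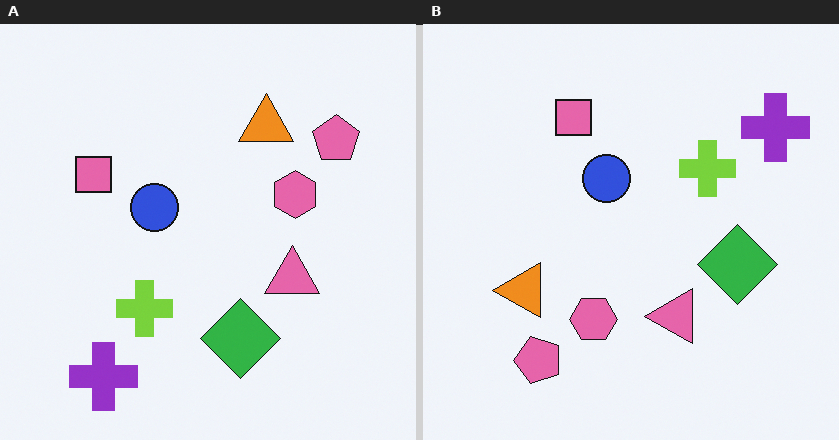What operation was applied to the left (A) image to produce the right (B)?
Transposed (reflected across the top-left ↔ bottom-right diagonal).

Shapes have swapped their row and column positions — what was in the top-right is now in the bottom-left — a diagonal reflection.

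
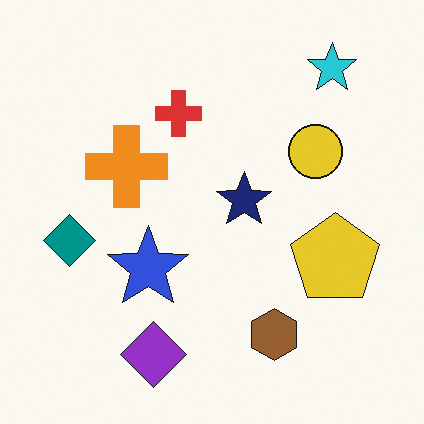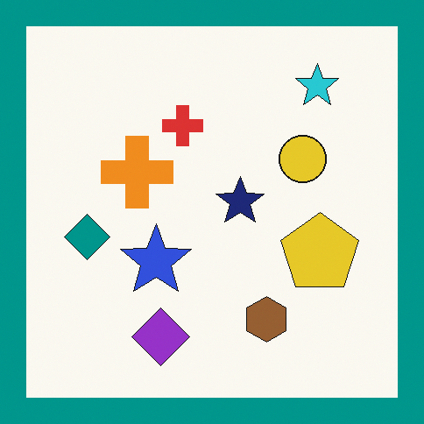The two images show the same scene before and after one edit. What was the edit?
The second image is the first framed with a teal border.

A solid teal frame runs around the edge of the second image, with the content slightly shrunk inside it.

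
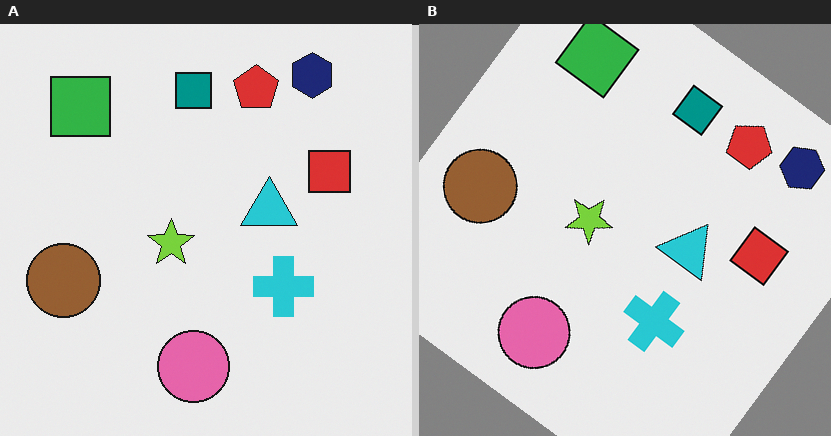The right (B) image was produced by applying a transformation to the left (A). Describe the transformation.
This is the original image rotated clockwise by a large amount — several tens of degrees.

Every shape is tilted by the same angle and the image corners show triangular fill wedges — a whole-image rotation by a non-right angle.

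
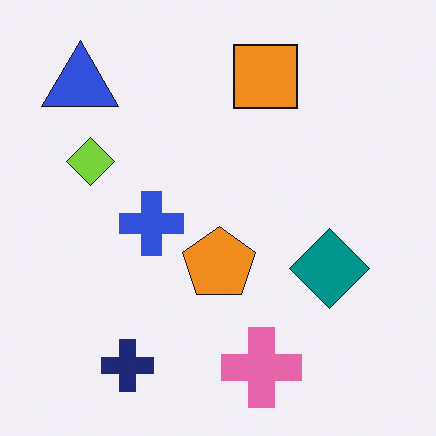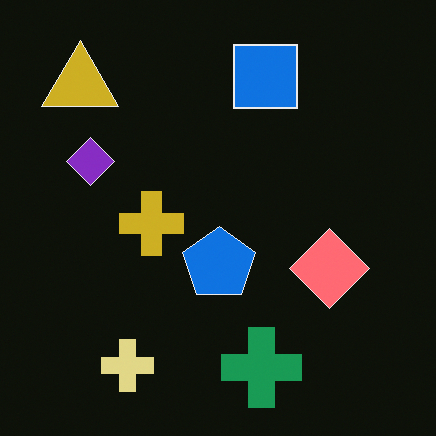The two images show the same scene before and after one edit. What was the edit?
The second image is the first color-inverted (negative).

The light background has become dark and every shape's color is its complement — a photographic negative.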